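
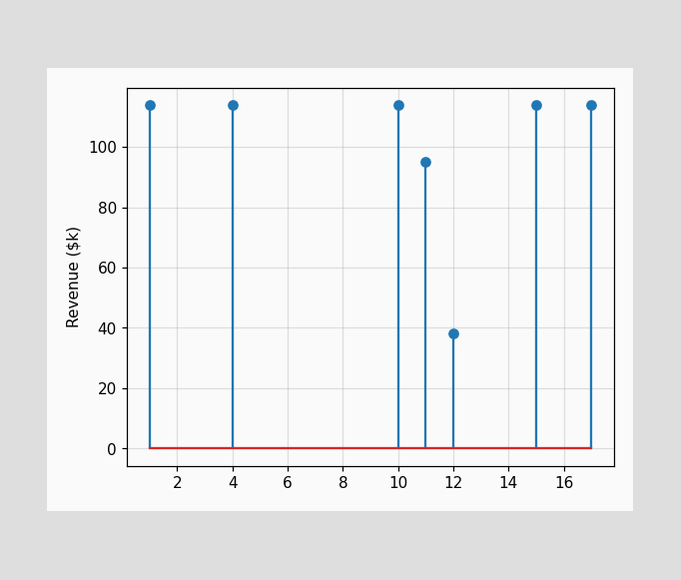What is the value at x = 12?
$38k

The stem at x=12 reaches $38k.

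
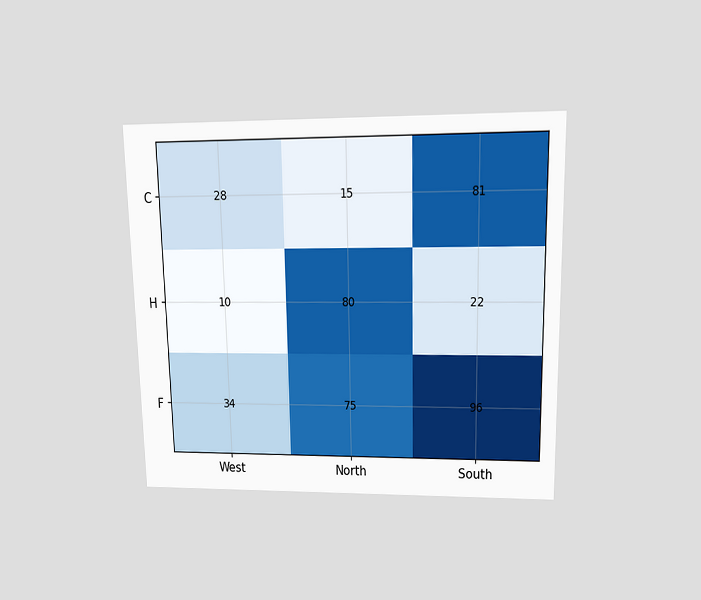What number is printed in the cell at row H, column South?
22

The chart is viewed at a slight angle. The (H, South) cell reads 22.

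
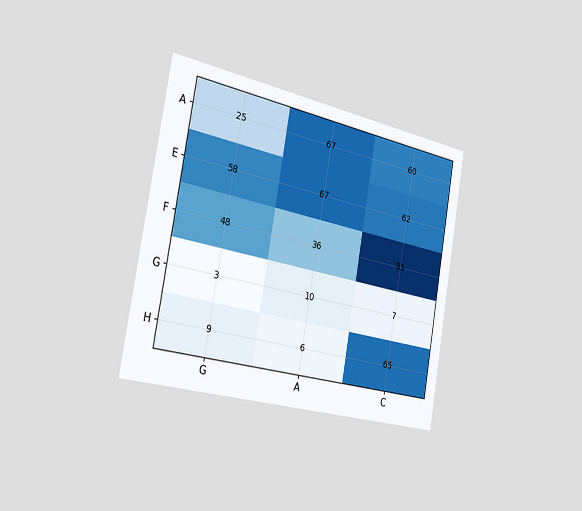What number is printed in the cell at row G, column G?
The chart is tilted about 10° clockwise and viewed slightly from the left. The (G, G) cell reads 3.

3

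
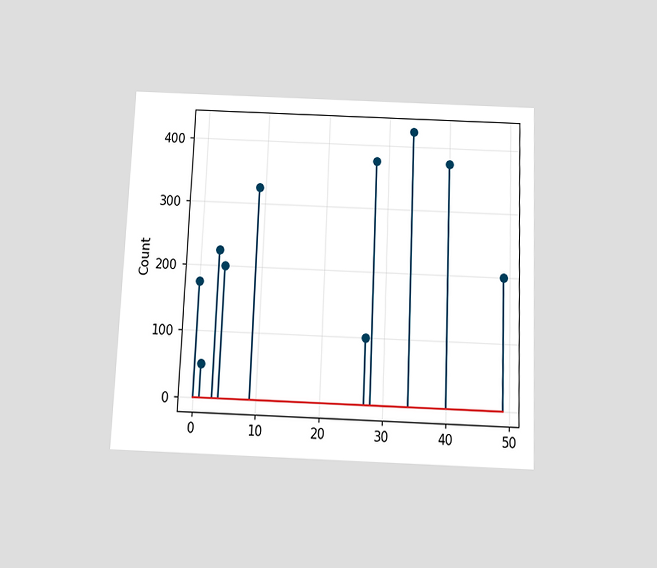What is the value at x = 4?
The chart is tilted about 2° clockwise and viewed slightly from below. The stem at x=4 reaches 200.

200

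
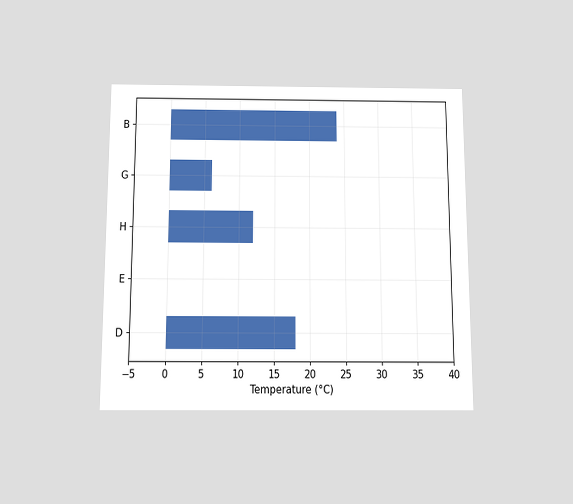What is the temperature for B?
24°C

The chart is viewed slightly from below. Reading along the chart's x-axis, the B bar reaches 24°C.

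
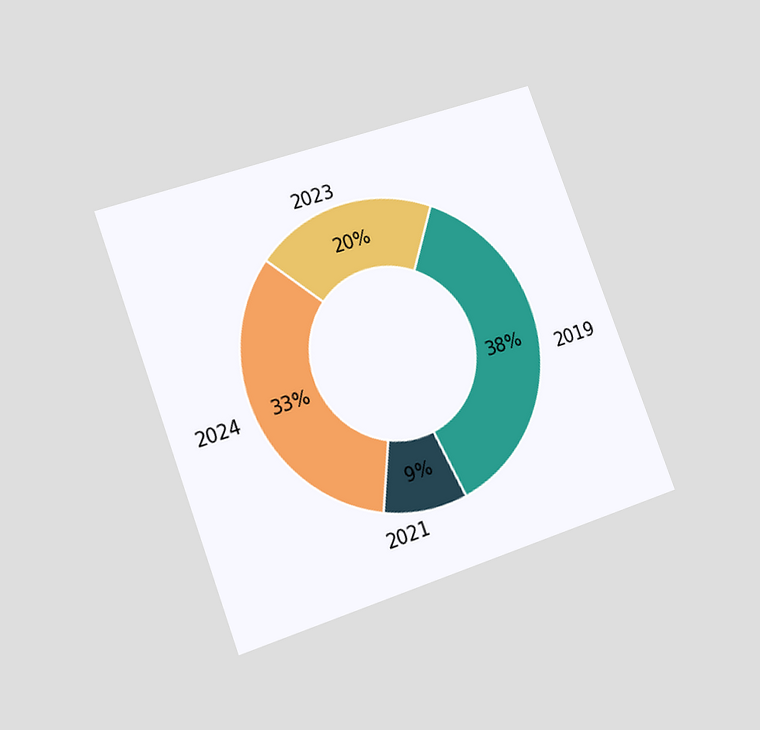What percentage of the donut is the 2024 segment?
The chart is tilted about 20° counter-clockwise and viewed at a slight angle. The 2024 segment takes up 33% of the ring.

33%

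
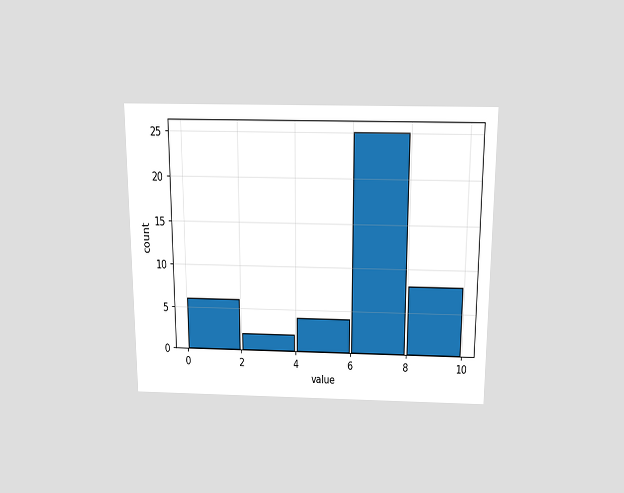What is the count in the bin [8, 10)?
The chart is viewed slightly from above. The [8, 10) bin has height 8.

8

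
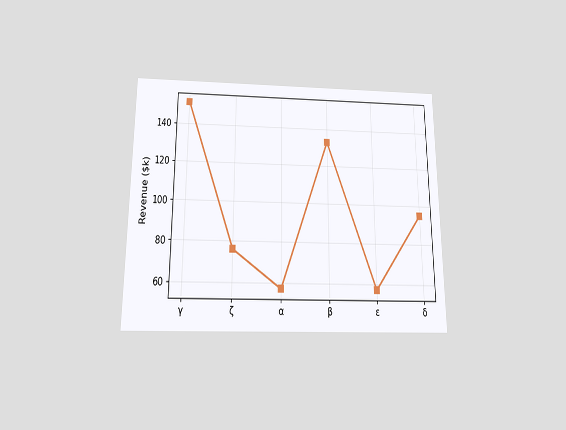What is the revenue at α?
The chart is viewed slightly from below. At α, the line is at $57k.

$57k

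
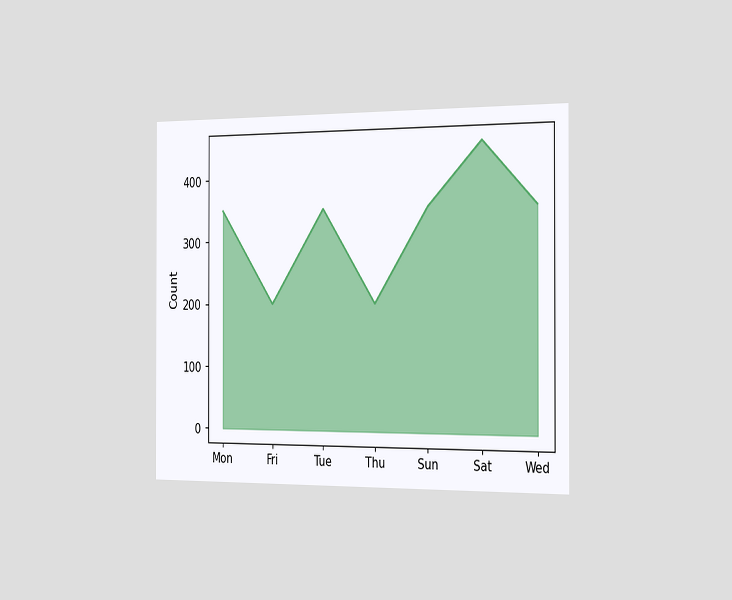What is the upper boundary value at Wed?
350

The chart is viewed slightly from the right. At Wed the upper boundary is at 350.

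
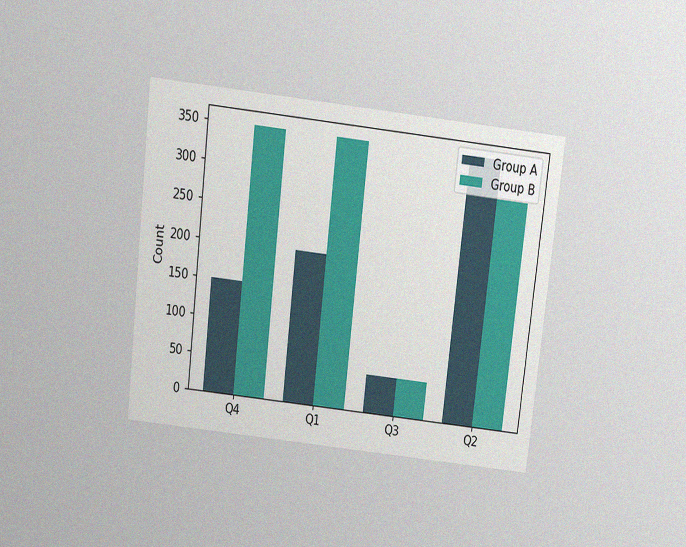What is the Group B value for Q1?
350

The chart is tilted about 7° clockwise and viewed slightly from above, with some photo noise. The Group B bar at Q1 reaches 350 on the y-axis.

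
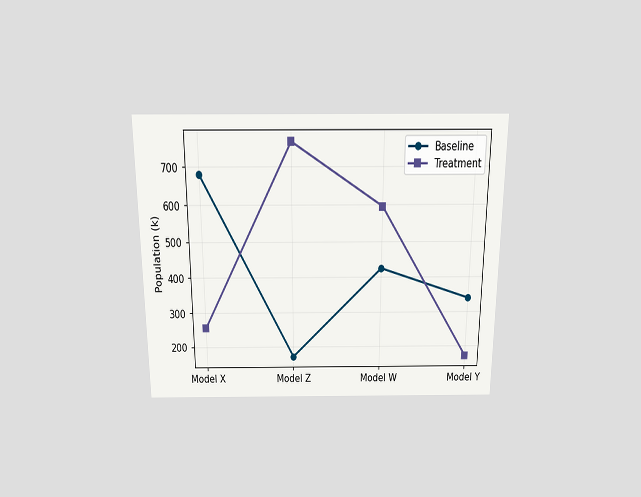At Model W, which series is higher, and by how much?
Treatment, by 170k

The chart is viewed slightly from above. At Model W, Treatment sits above the other line by 170k.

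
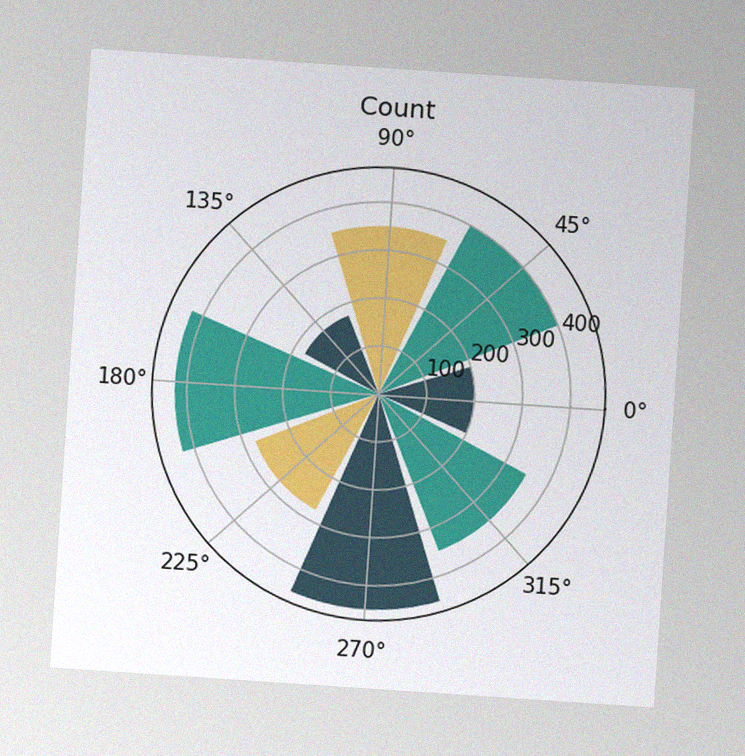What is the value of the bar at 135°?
The chart is tilted about 4° clockwise, with some photo noise. The bar at 135° reaches 175 on the radial axis.

175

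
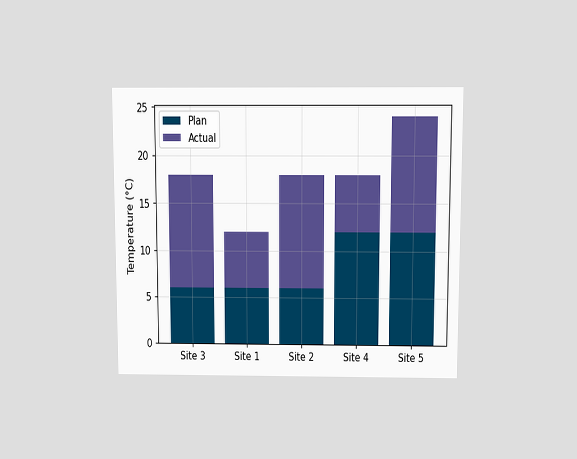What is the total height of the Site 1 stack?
12°C

The chart is viewed slightly from above. The Site 1 stack's top reaches 12°C on the y-axis.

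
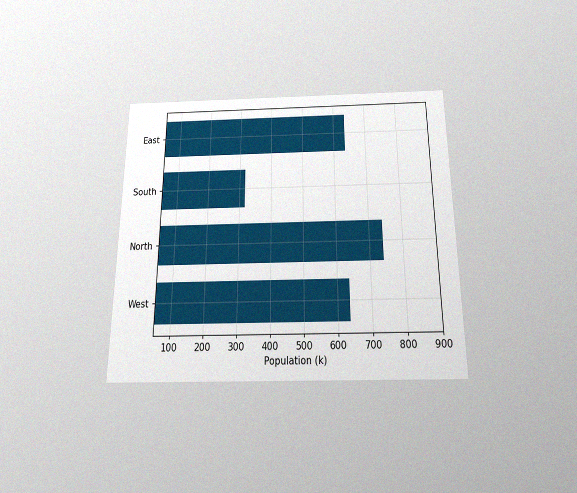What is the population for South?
318k

The chart is viewed slightly from below, with some photo noise. Reading along the chart's x-axis, the South bar reaches 318k.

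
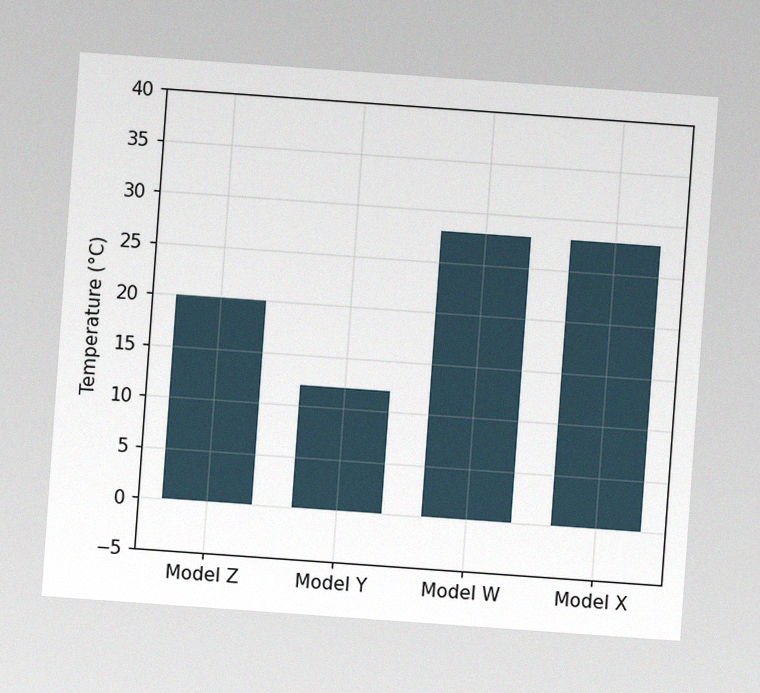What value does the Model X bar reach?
28°C

The chart is tilted about 4° clockwise, with some photo noise. Reading along the chart's y-axis, the Model X bar reaches 28°C.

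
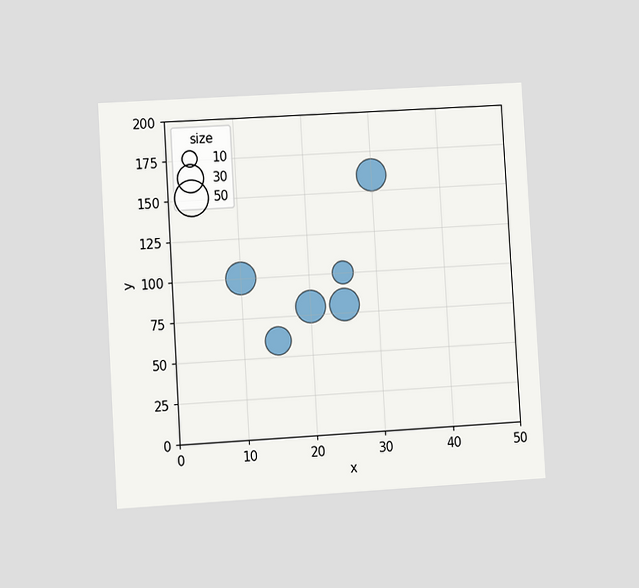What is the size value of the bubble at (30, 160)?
The chart is tilted about 3° counter-clockwise and viewed at a slight angle. Matching the bubble at (30, 160) against the size legend gives 40.

40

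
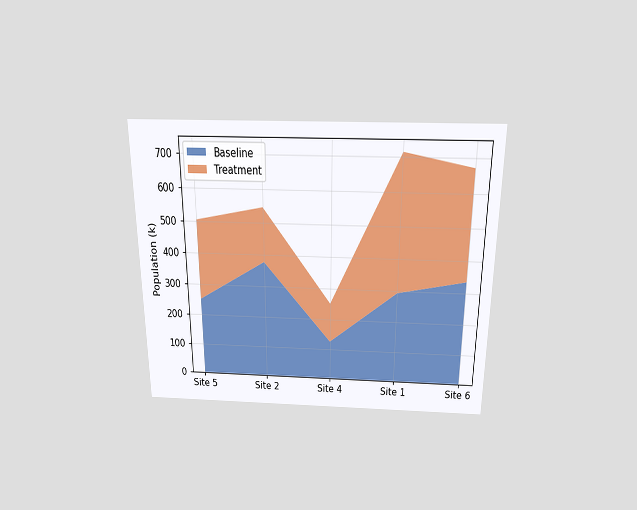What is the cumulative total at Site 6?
The chart is viewed slightly from above. The stacked total at Site 6 reaches 672k.

672k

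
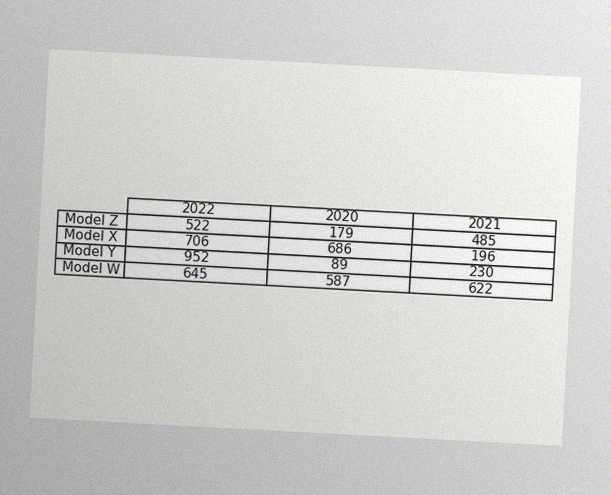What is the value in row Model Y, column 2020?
89

The chart is tilted about 3° clockwise, with some photo noise. The (Model Y, 2020) cell reads 89.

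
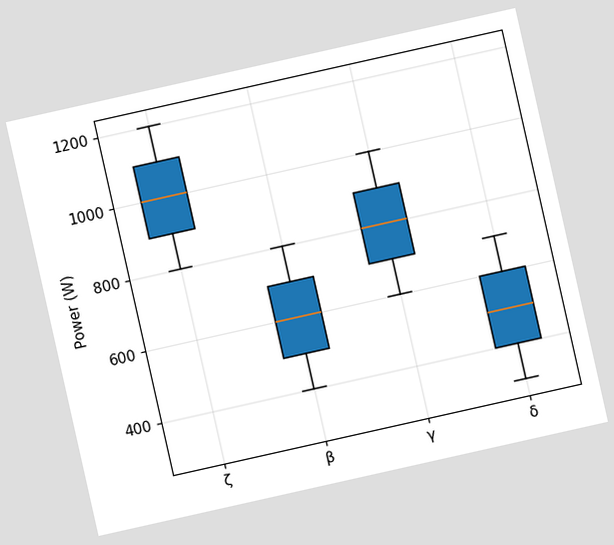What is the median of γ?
800W

The chart is tilted about 13° counter-clockwise. The median line in the γ box sits at 800W.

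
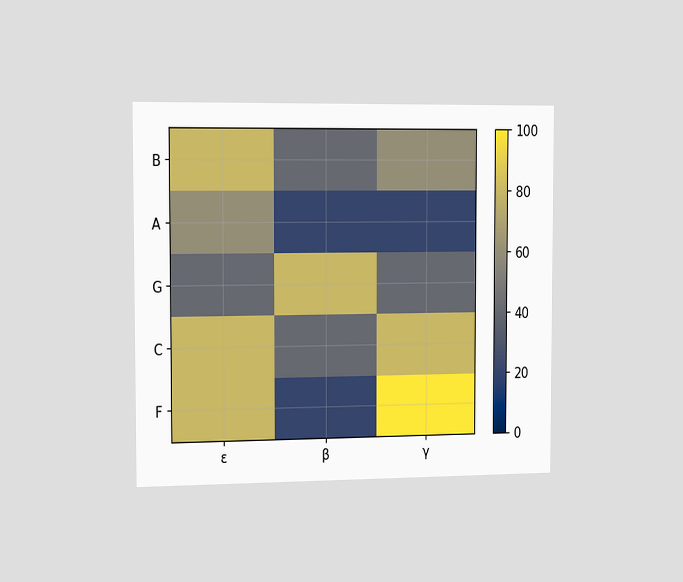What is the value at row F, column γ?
The chart is viewed slightly from the left. Matching cell (F, γ) against the colorbar gives 100.

100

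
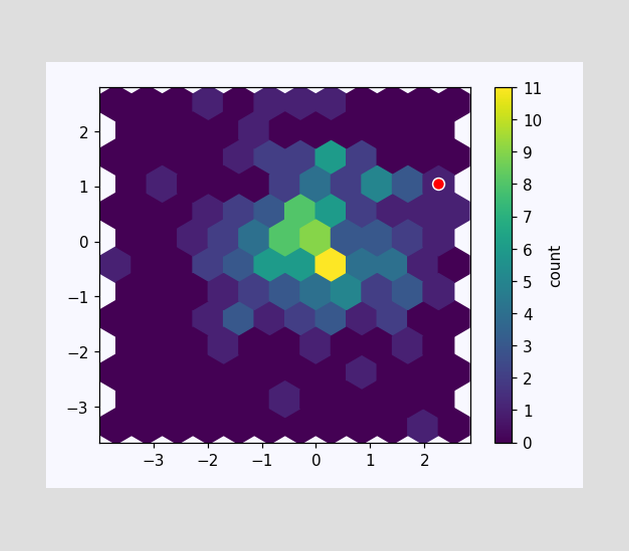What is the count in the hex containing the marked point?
1

The marked hex reads 1 on the colorbar.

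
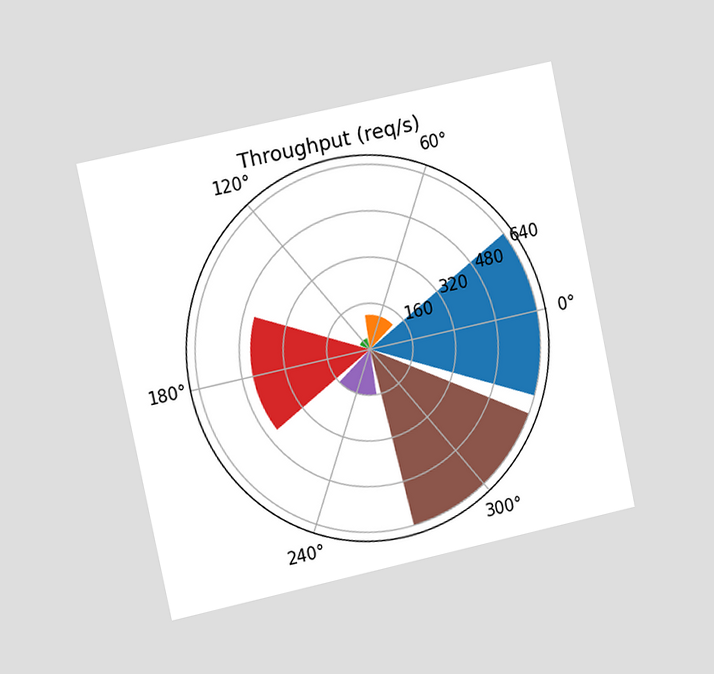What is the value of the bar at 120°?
40req/s

The chart is tilted about 12° counter-clockwise and viewed slightly from the left. The bar at 120° reaches 40req/s on the radial axis.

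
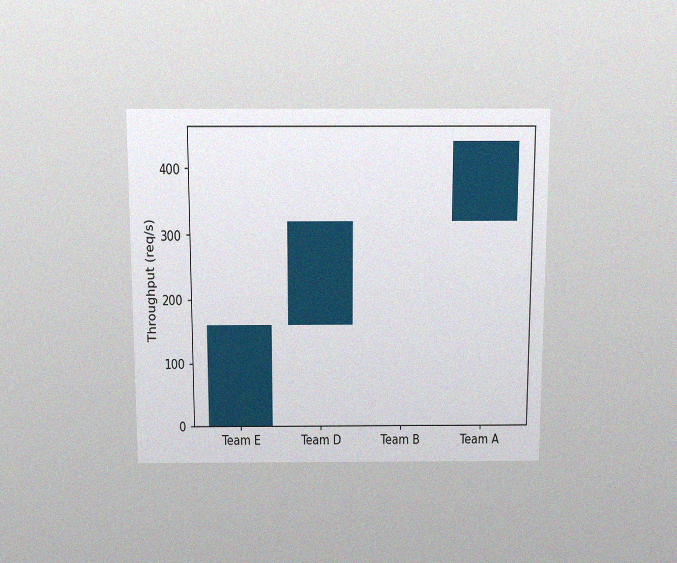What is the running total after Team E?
160req/s

The chart is viewed slightly from above, with some photo noise. After Team E the running total reaches 160req/s.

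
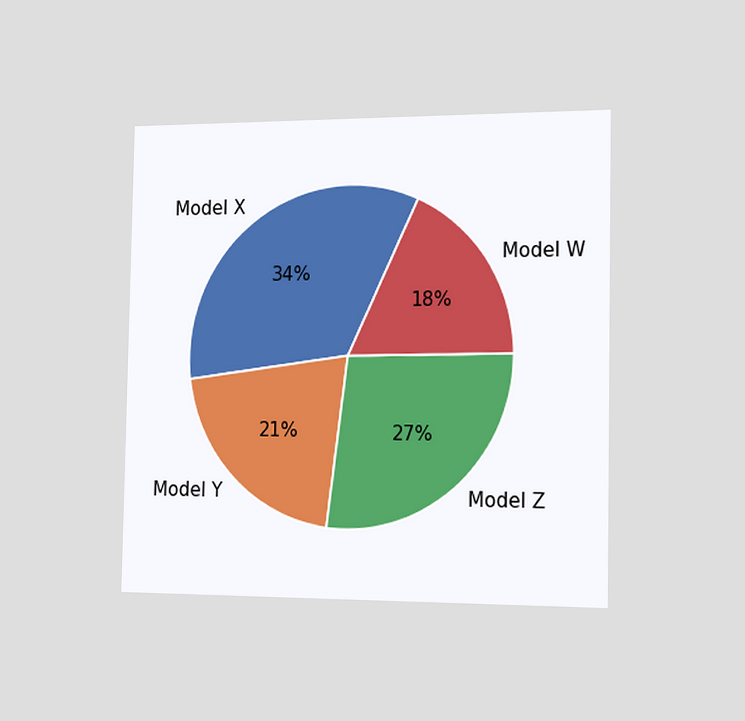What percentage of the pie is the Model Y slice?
The chart is viewed slightly from the right. The Model Y slice takes up 21% of the pie.

21%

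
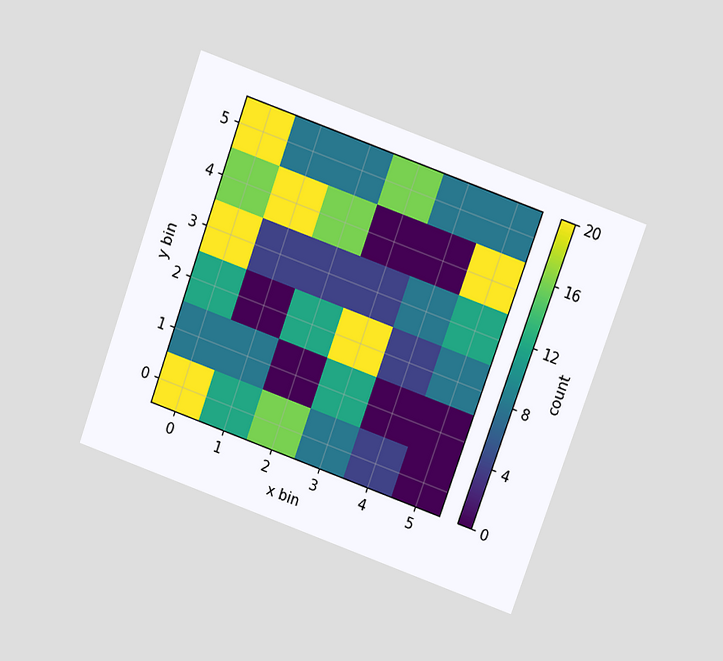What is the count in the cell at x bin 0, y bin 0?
20

The chart is tilted about 20° clockwise and viewed at a slight angle. Matching the cell (0, 0) against the colorbar gives 20.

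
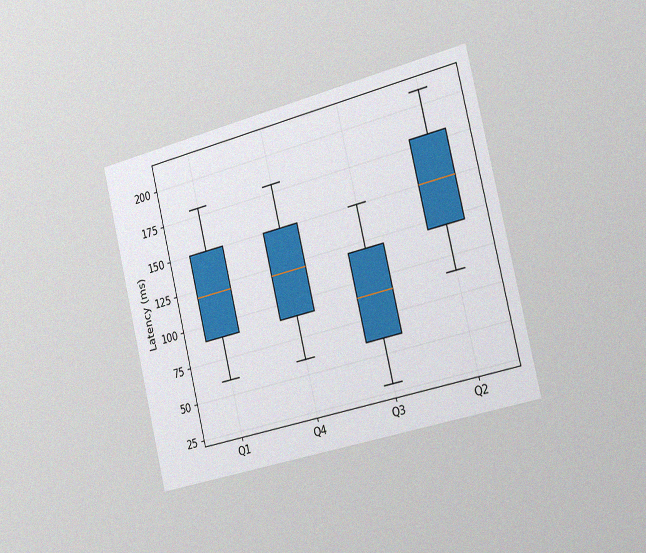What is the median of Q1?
120ms

The chart is tilted about 14° counter-clockwise and viewed slightly from the right, with some photo noise. The median line in the Q1 box sits at 120ms.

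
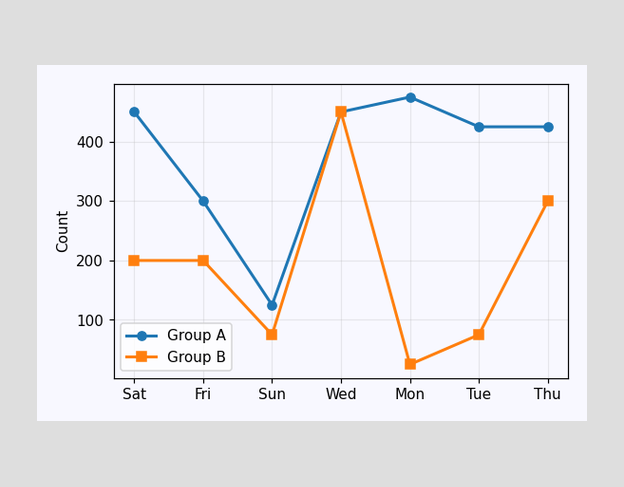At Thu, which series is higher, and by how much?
Group A, by 125

At Thu, Group A sits above the other line by 125.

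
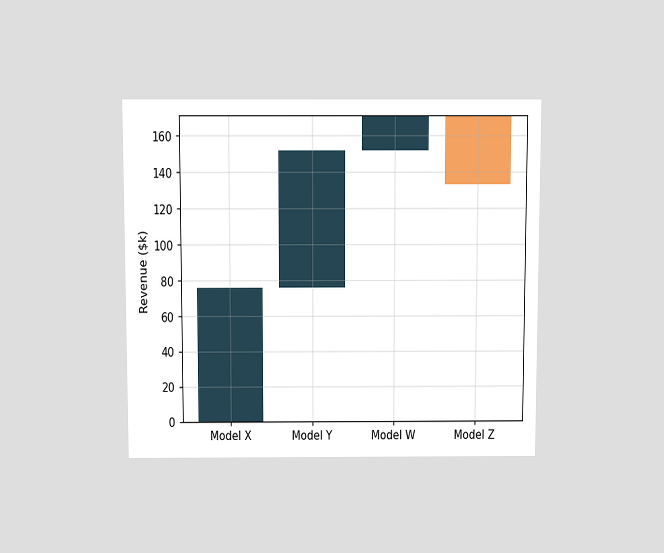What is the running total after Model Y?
The chart is viewed slightly from above. After Model Y the running total reaches $152k.

$152k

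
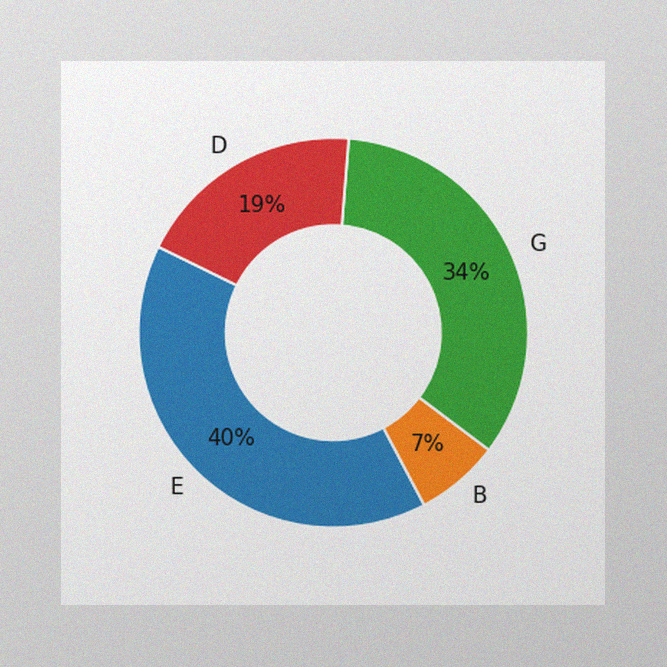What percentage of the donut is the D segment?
The image has some photo noise and uneven lighting. The D segment takes up 19% of the ring.

19%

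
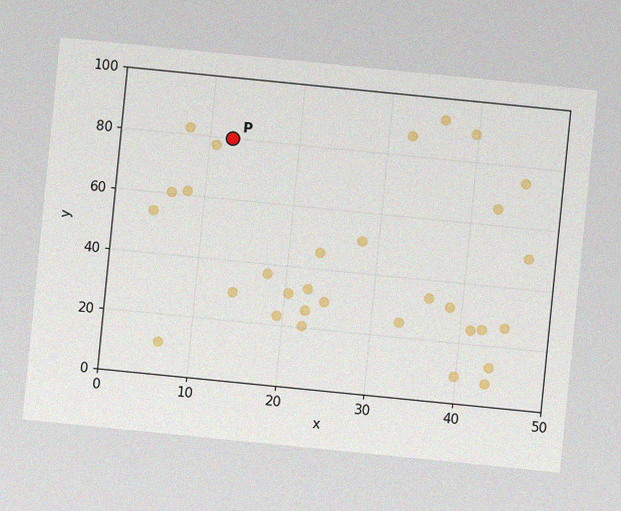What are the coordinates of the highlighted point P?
(12.5, 80)

The chart is tilted about 6° clockwise, with some photo noise. Following the gridlines from P to each axis, P sits at (12.5, 80).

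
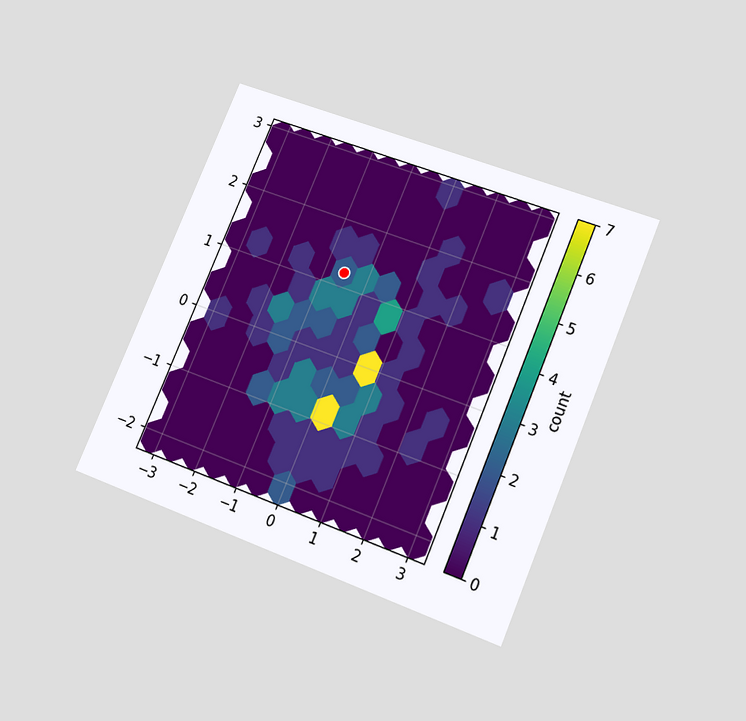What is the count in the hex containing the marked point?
The chart is tilted about 23° clockwise and viewed slightly from below. The marked hex reads 2 on the colorbar.

2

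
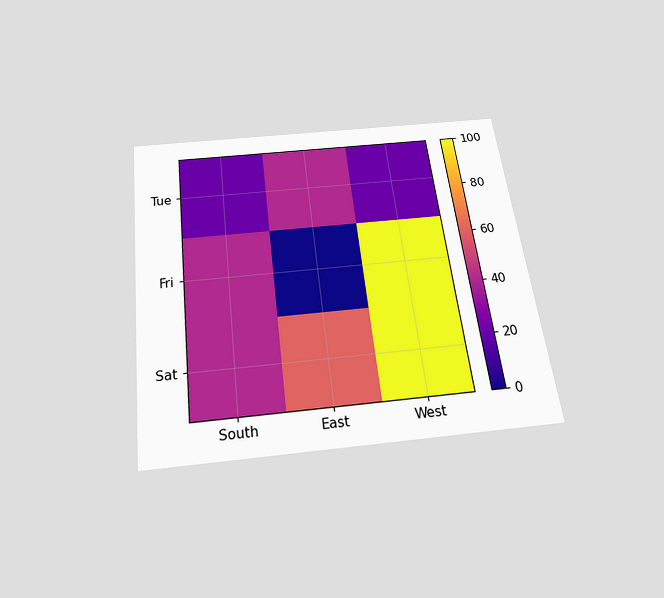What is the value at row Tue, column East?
40

The chart is tilted about 7° counter-clockwise and viewed slightly from below. Matching cell (Tue, East) against the colorbar gives 40.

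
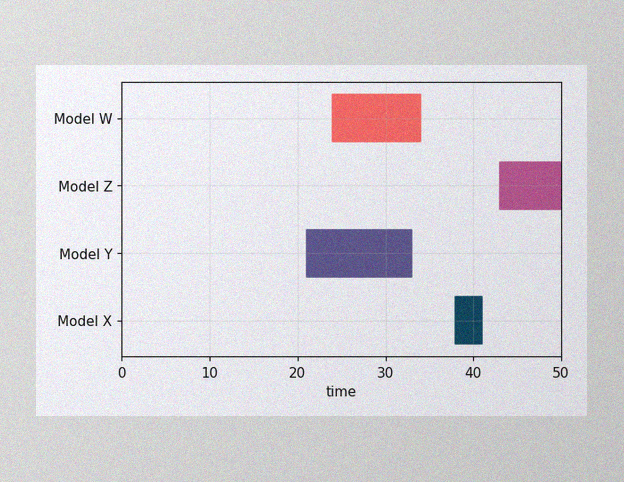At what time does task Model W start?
The image has some photo noise and uneven lighting. The Model W bar begins at t=24.

24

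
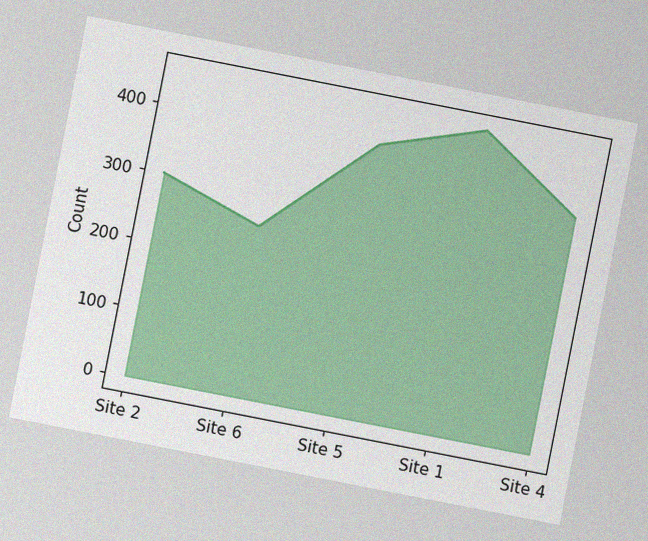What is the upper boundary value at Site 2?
300

The chart is tilted about 11° clockwise, with some photo noise. At Site 2 the upper boundary is at 300.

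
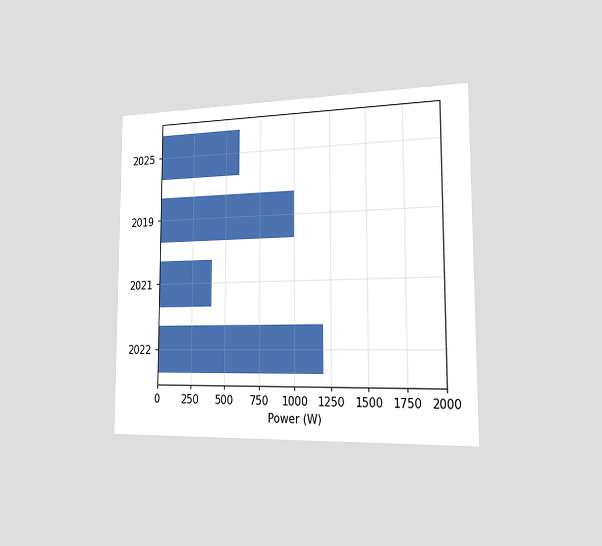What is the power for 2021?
The chart is viewed slightly from the right. Reading along the chart's x-axis, the 2021 bar reaches 400W.

400W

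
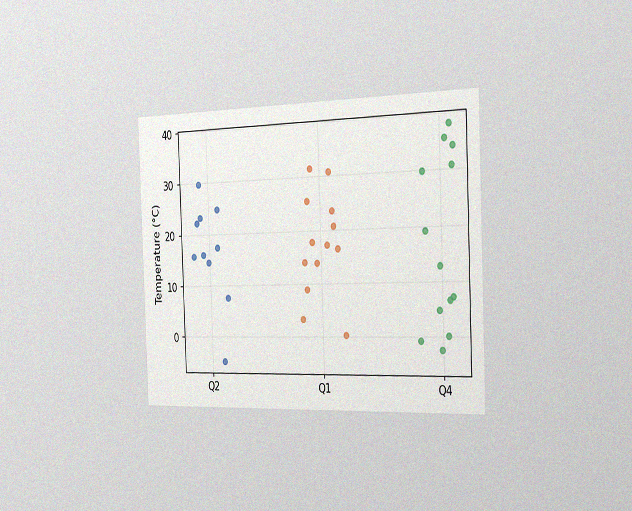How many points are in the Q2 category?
10

The chart is tilted about 2° counter-clockwise and viewed slightly from the right, with some photo noise. Counting the markers in the Q2 column gives 10.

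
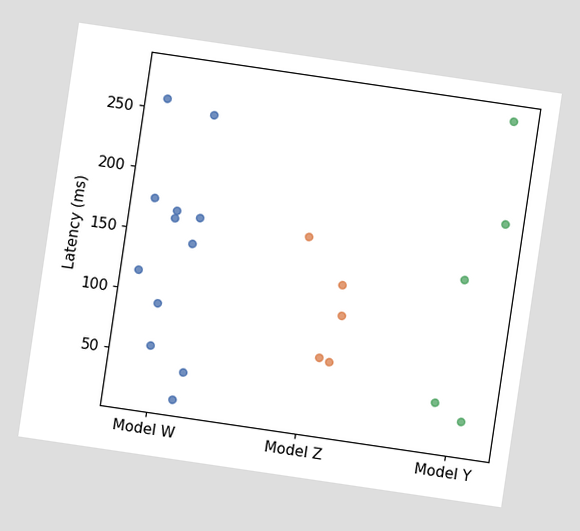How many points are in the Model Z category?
5

The chart is tilted about 8° clockwise. Counting the markers in the Model Z column gives 5.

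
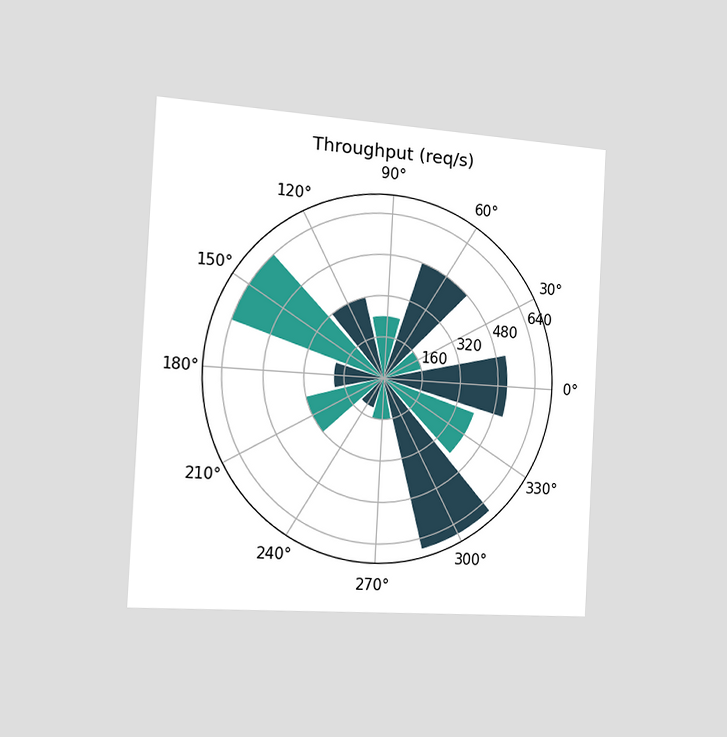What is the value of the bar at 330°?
400req/s

The chart is tilted about 3° clockwise and viewed slightly from the left. The bar at 330° reaches 400req/s on the radial axis.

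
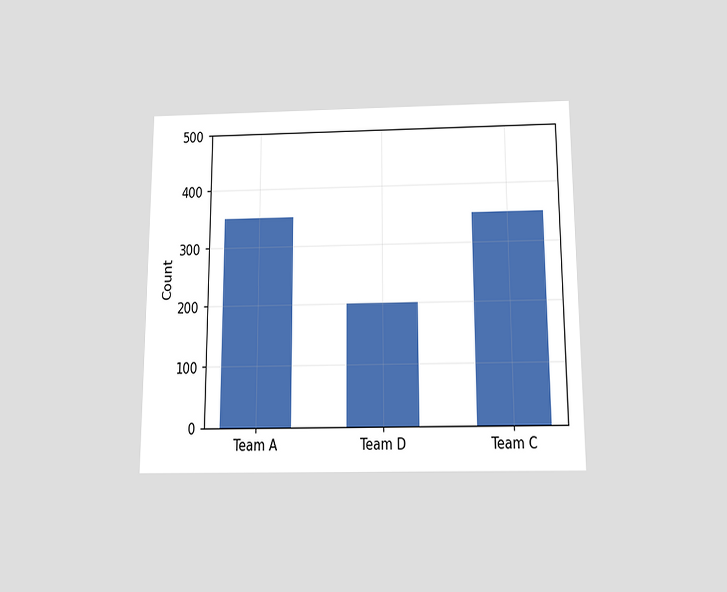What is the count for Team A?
350

The chart is viewed slightly from below. Reading along the chart's y-axis, the Team A bar reaches 350.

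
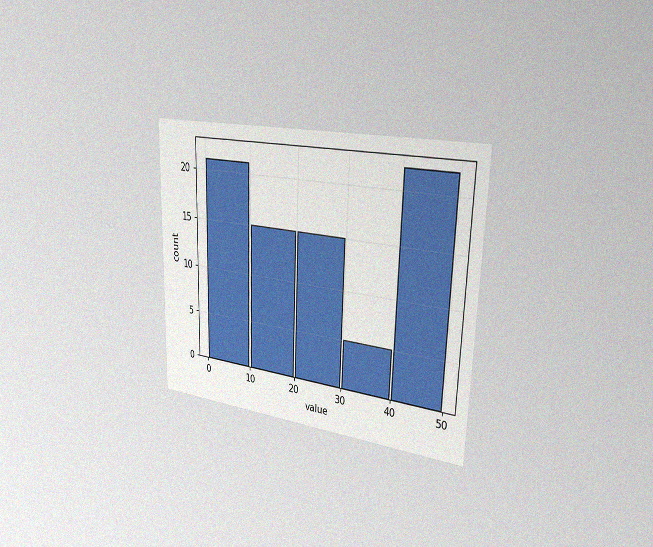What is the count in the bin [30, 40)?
The chart is viewed slightly from the right, with some photo noise. The [30, 40) bin has height 5.

5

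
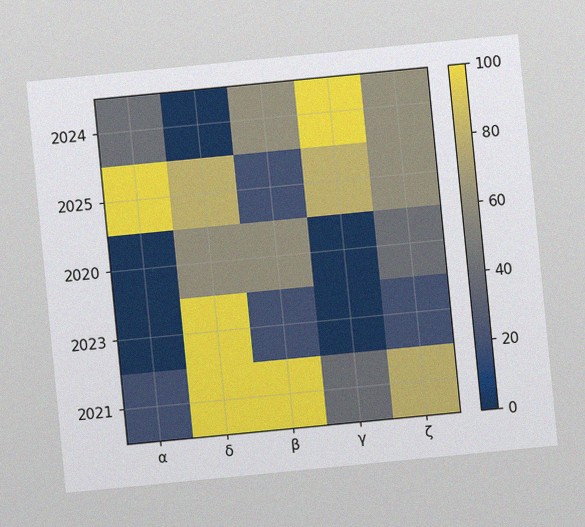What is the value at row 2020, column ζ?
The chart is tilted about 6° counter-clockwise, with some photo noise. Matching cell (2020, ζ) against the colorbar gives 40.

40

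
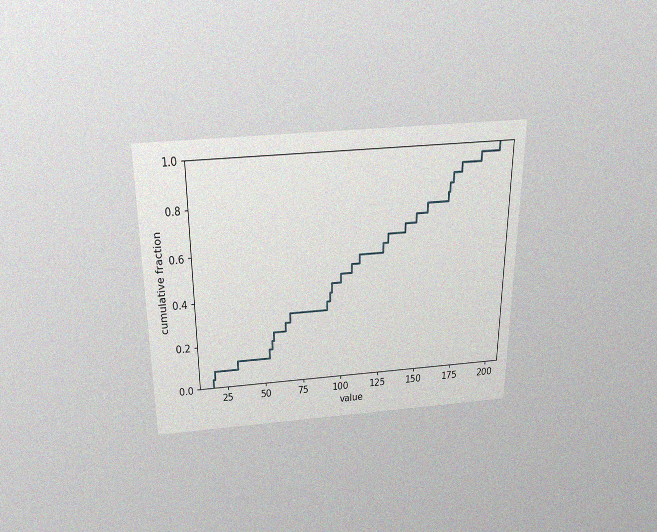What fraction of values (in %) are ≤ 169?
The chart is viewed slightly from above, with some photo noise. At x=169 the ECDF step is at 84%.

84%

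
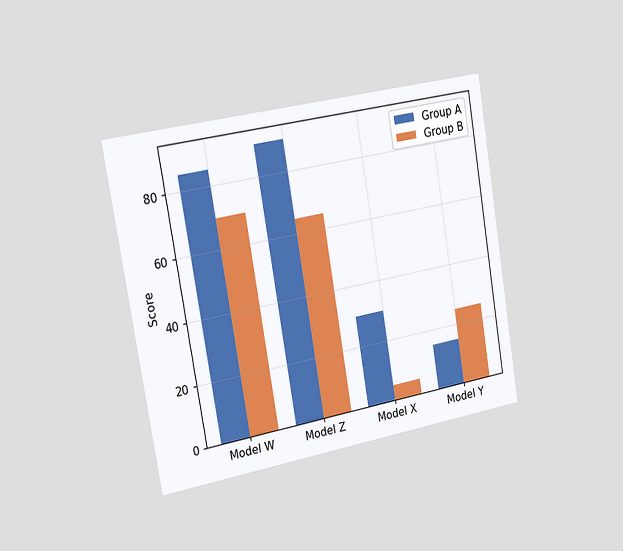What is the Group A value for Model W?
The chart is tilted about 10° counter-clockwise and viewed slightly from the left. The Group A bar at Model W reaches 85 on the y-axis.

85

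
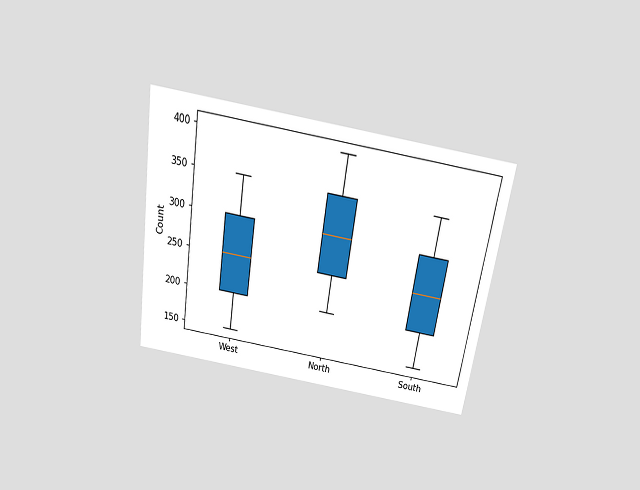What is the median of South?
250

The chart is tilted about 9° clockwise and viewed slightly from above. The median line in the South box sits at 250.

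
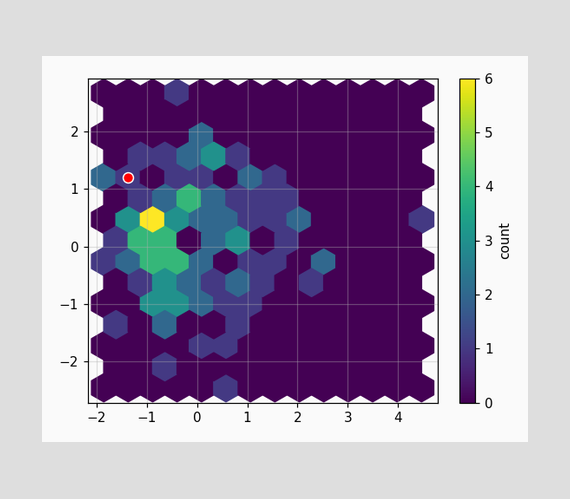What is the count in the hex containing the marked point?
1

The marked hex reads 1 on the colorbar.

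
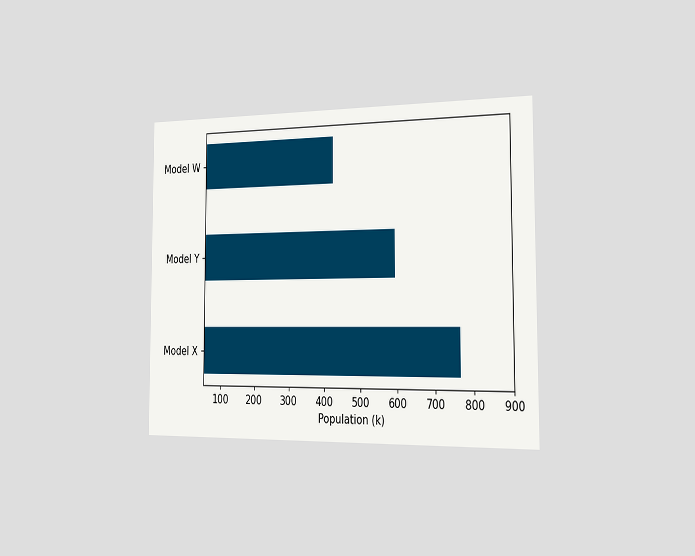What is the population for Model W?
425k

The chart is viewed slightly from the right. Reading along the chart's x-axis, the Model W bar reaches 425k.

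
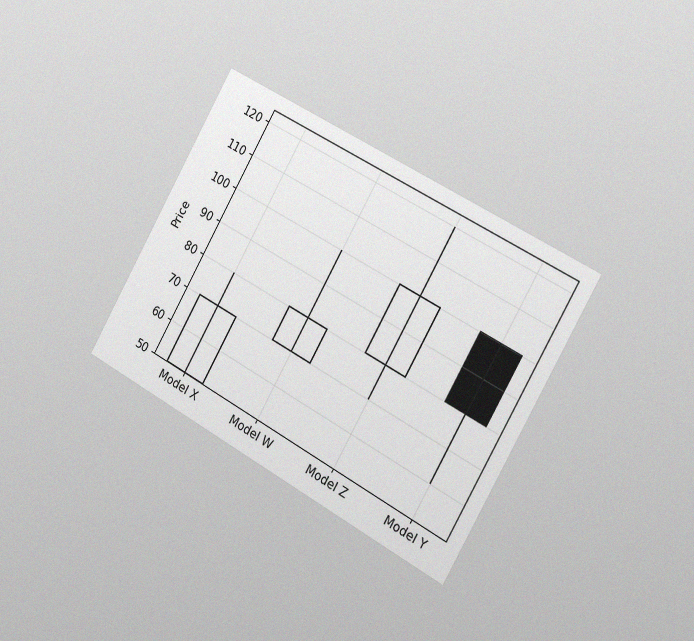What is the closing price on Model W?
80

The chart is tilted about 29° clockwise and viewed slightly from the right, with some photo noise. The Model W candle closes at 80.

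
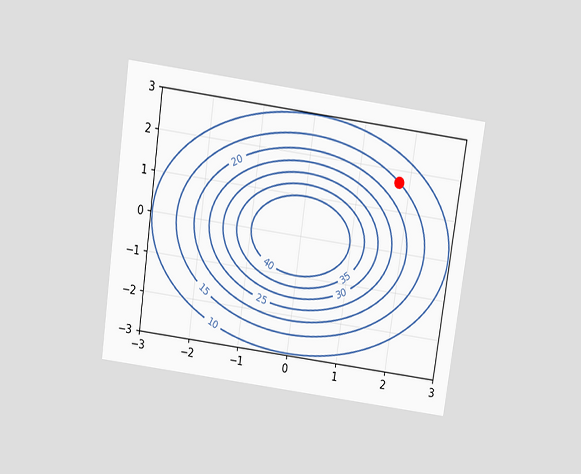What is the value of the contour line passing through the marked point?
The chart is tilted about 8° clockwise and viewed slightly from above. The marked point sits on the contour labelled 15.

15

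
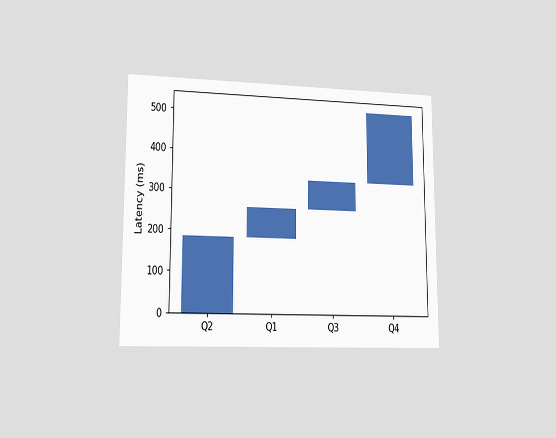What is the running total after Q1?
259ms

The chart is viewed at a slight angle. After Q1 the running total reaches 259ms.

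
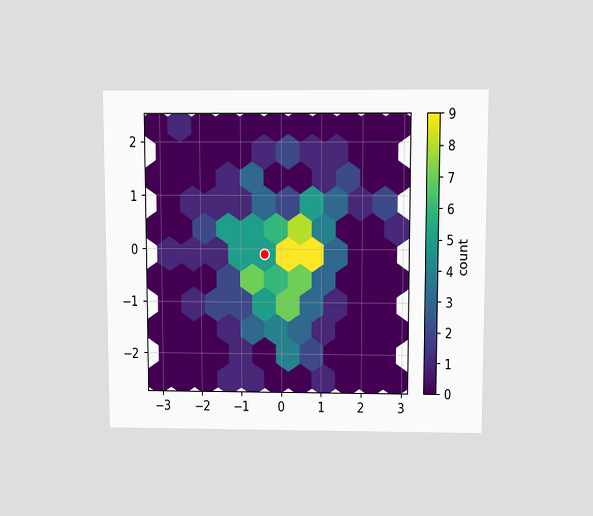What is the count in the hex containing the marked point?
The chart is viewed slightly from above. The marked hex reads 5 on the colorbar.

5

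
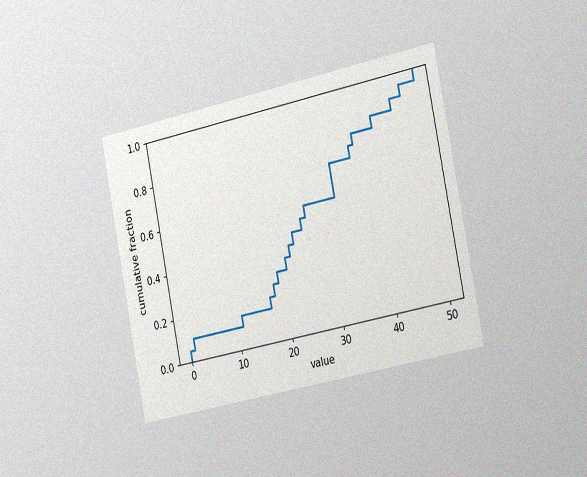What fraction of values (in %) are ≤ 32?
The chart is tilted about 11° counter-clockwise and viewed slightly from the right, with some photo noise. At x=32 the ECDF step is at 70%.

70%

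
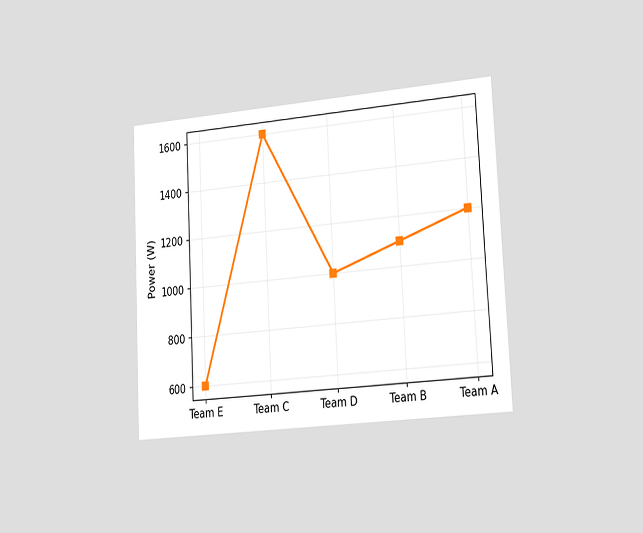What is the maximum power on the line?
1600W

The chart is tilted about 3° counter-clockwise and viewed slightly from the right. The highest point is at Team C, and reading across to the y-axis gives 1600W.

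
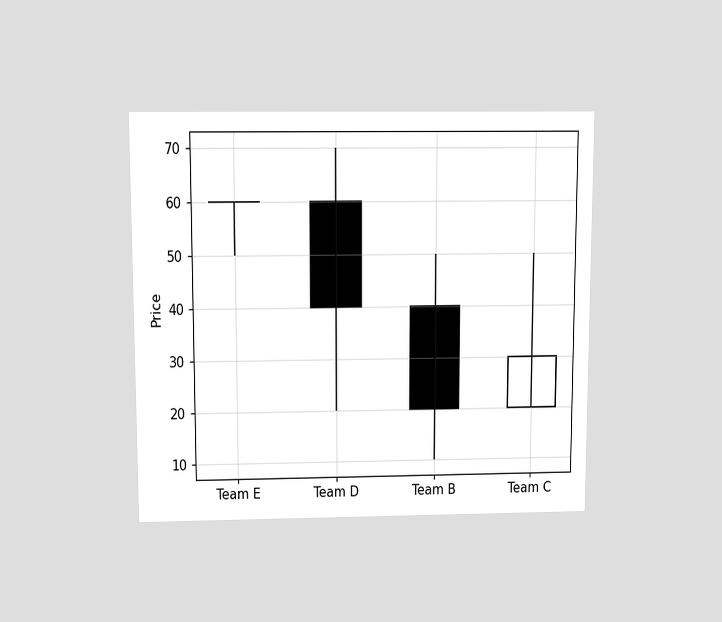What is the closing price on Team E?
The chart is viewed slightly from above. The Team E candle closes at 60.

60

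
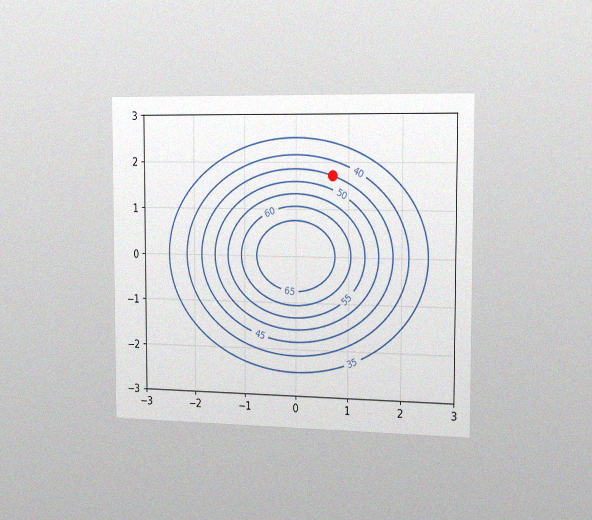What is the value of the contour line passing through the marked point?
The chart is viewed slightly from the right, with some photo noise. The marked point sits on the contour labelled 45.

45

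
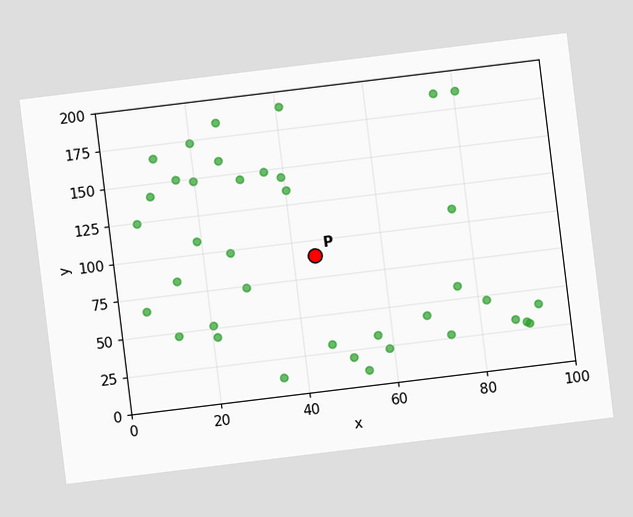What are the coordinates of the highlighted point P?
The chart is tilted about 7° counter-clockwise. Following the gridlines from P to each axis, P sits at (45, 90).

(45, 90)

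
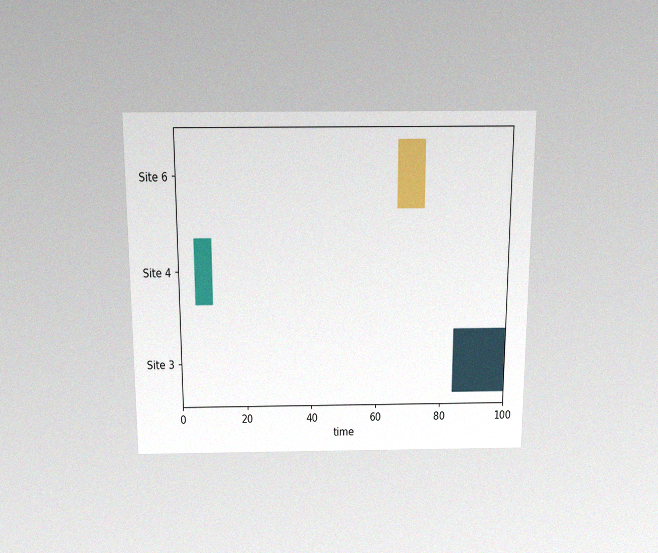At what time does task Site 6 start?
The chart is viewed slightly from above, with some photo noise. The Site 6 bar begins at t=66.

66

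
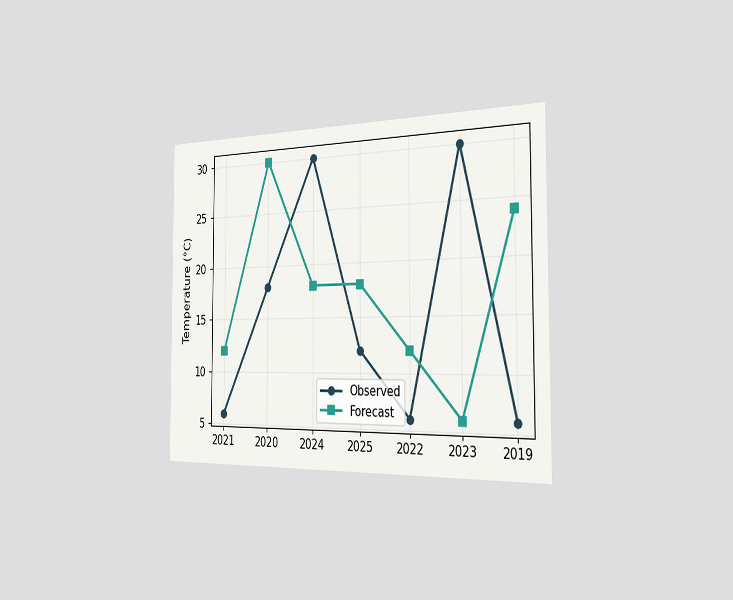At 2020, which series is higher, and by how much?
Forecast, by 12°C

The chart is viewed slightly from the right. At 2020, Forecast sits above the other line by 12°C.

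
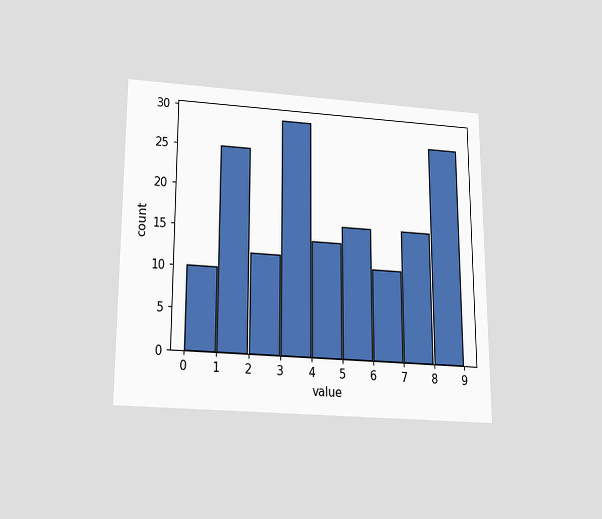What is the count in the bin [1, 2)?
The chart is viewed slightly from below. The [1, 2) bin has height 25.

25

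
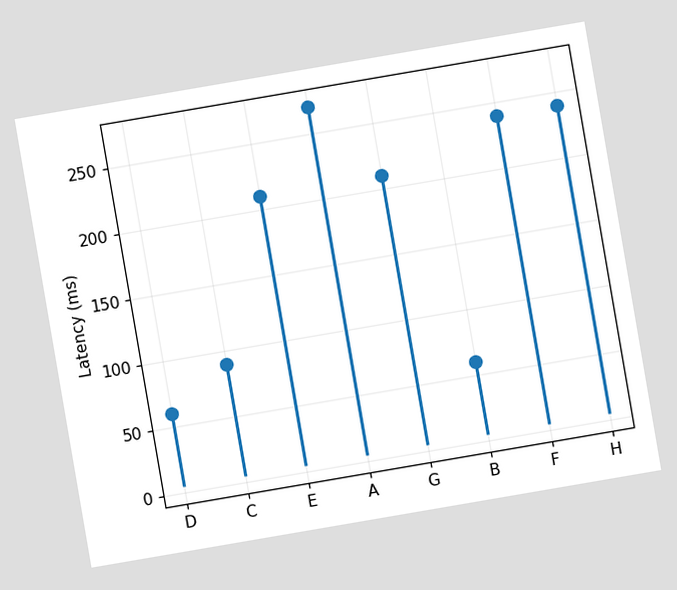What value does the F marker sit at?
The chart is tilted about 10° counter-clockwise. The F marker sits at 240ms.

240ms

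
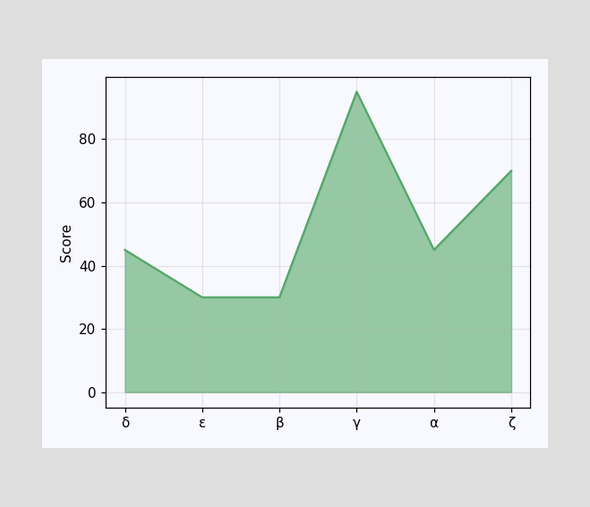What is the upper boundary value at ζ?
At ζ the upper boundary is at 70.

70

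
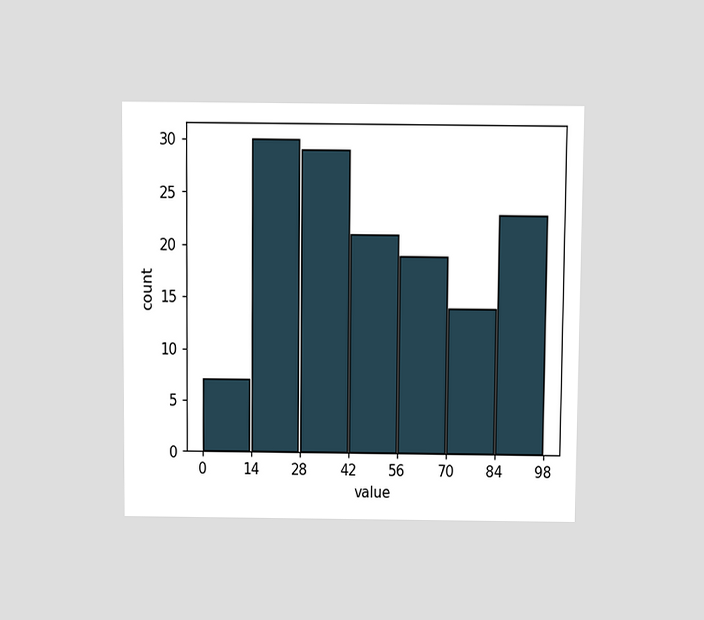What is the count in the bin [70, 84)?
The chart is viewed slightly from above. The [70, 84) bin has height 14.

14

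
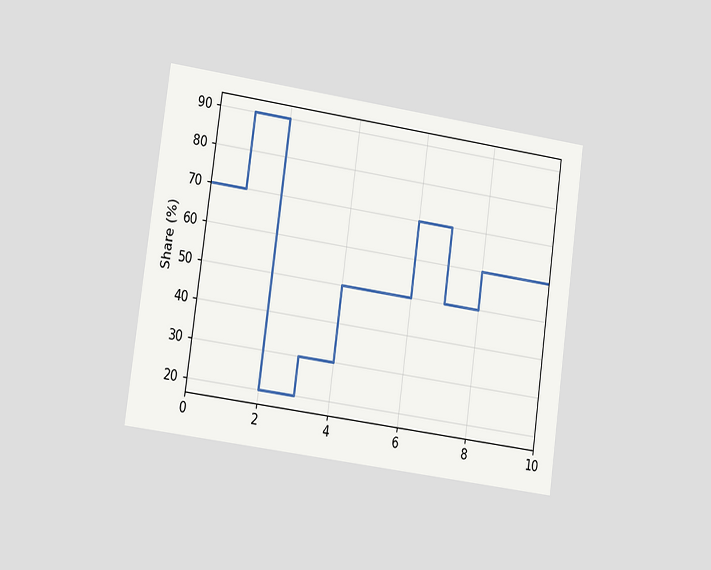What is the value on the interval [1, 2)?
90%

The chart is tilted about 8° clockwise and viewed at a slight angle. On [1, 2) the step sits at 90%.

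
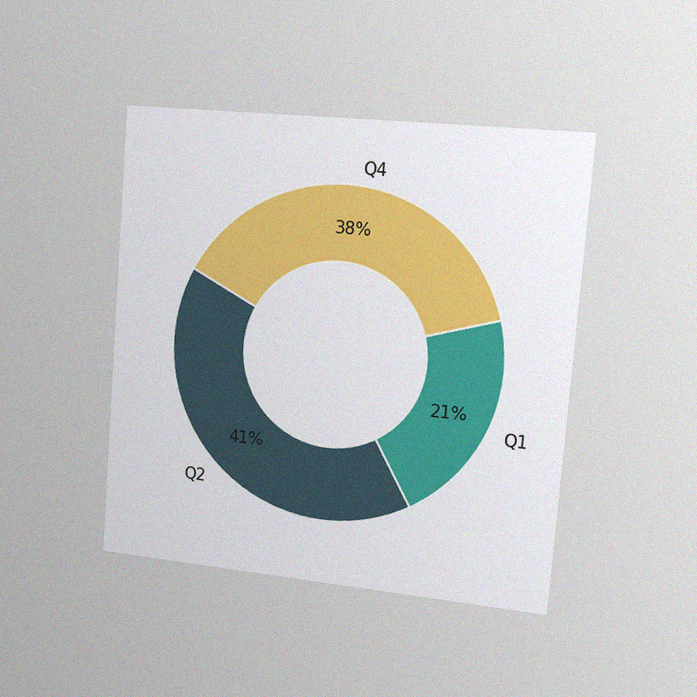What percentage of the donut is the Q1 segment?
The chart is tilted about 4° clockwise and viewed slightly from the right, with some photo noise. The Q1 segment takes up 21% of the ring.

21%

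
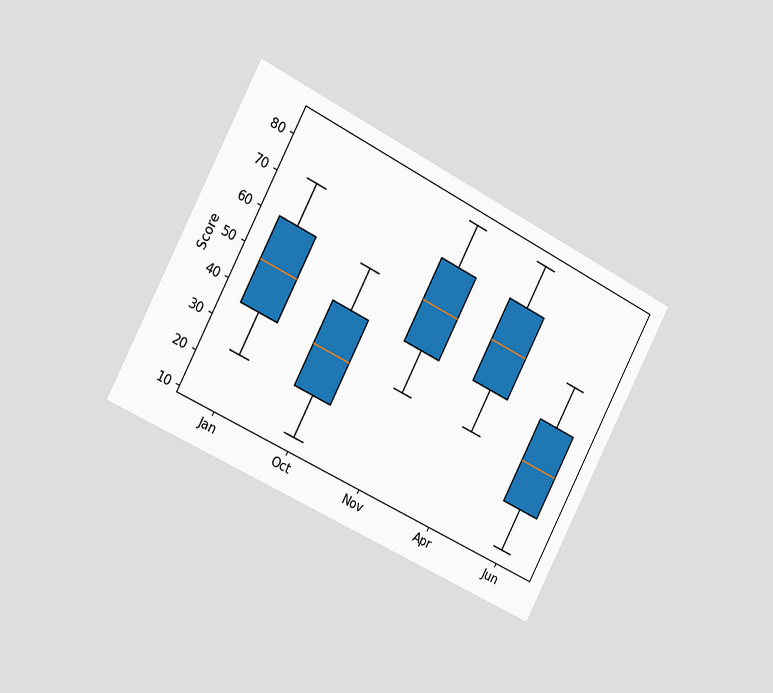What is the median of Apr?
60

The chart is tilted about 27° clockwise and viewed slightly from the left. The median line in the Apr box sits at 60.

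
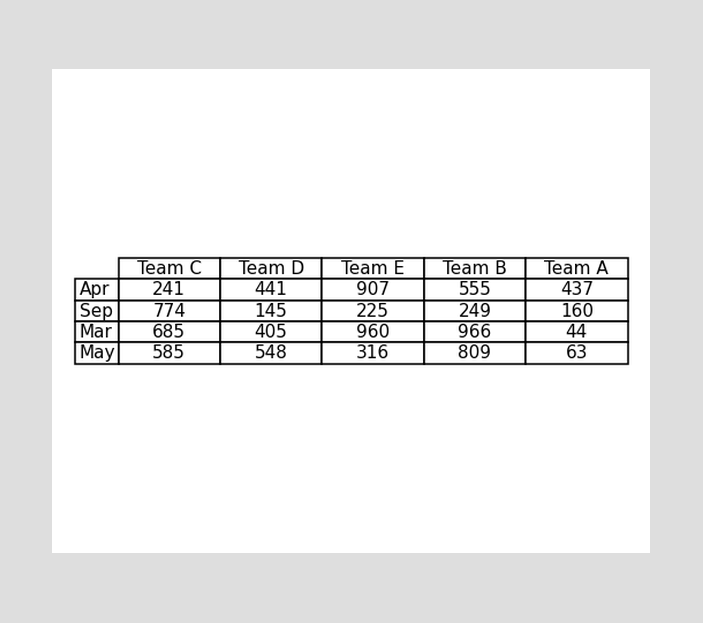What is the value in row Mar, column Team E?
The (Mar, Team E) cell reads 960.

960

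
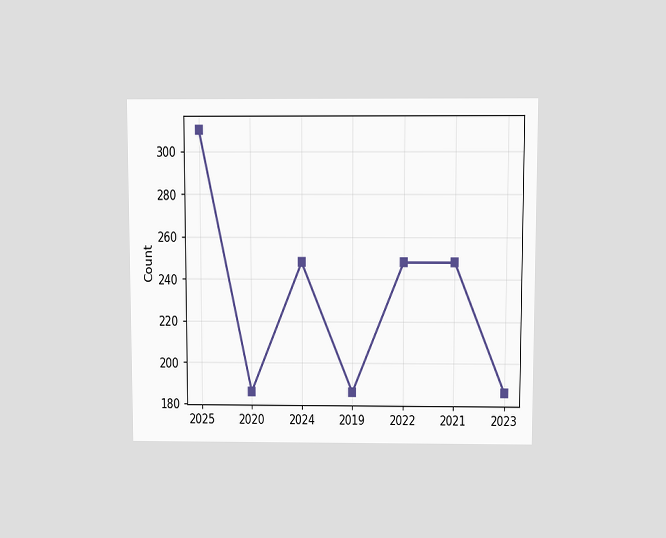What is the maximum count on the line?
310

The chart is viewed slightly from above. The highest point is at 2025, and reading across to the y-axis gives 310.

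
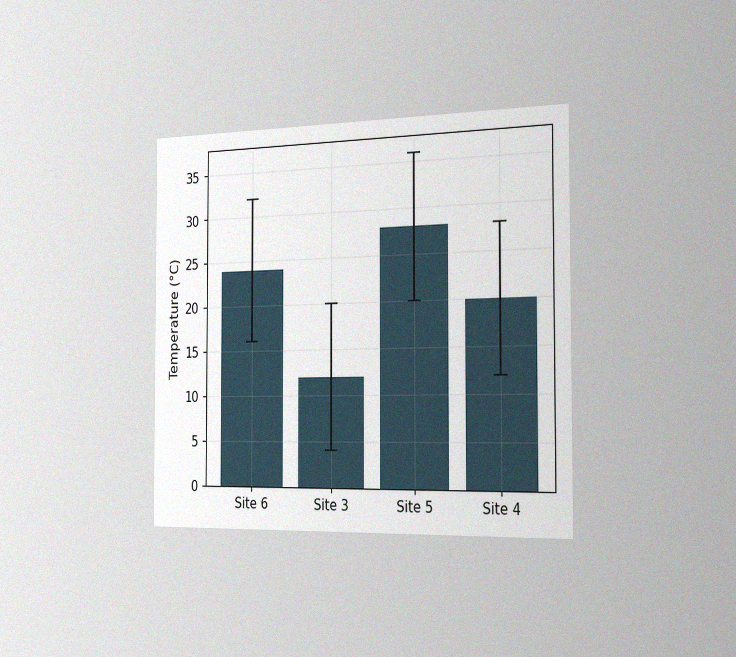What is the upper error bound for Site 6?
The chart is viewed slightly from the right, with some photo noise. The Site 6 bar's upper whisker reaches 32°C.

32°C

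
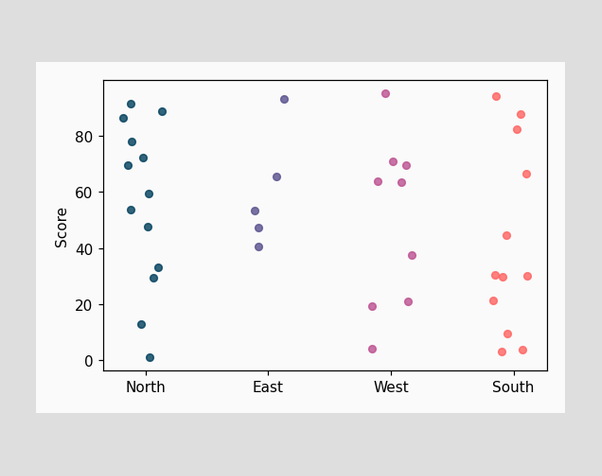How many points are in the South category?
Counting the markers in the South column gives 12.

12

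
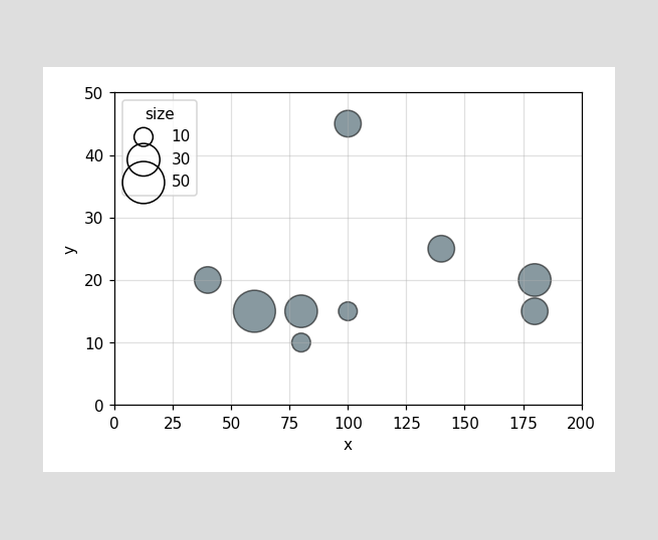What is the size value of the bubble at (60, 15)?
50

Matching the bubble at (60, 15) against the size legend gives 50.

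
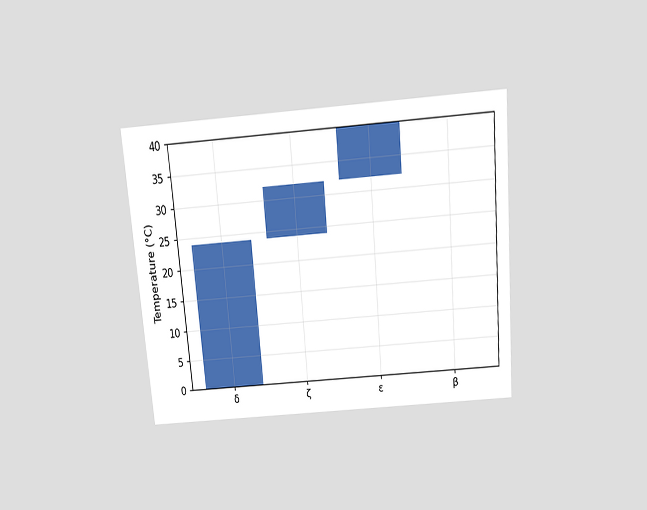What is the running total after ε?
40°C

The chart is tilted about 5° counter-clockwise and viewed slightly from above. After ε the running total reaches 40°C.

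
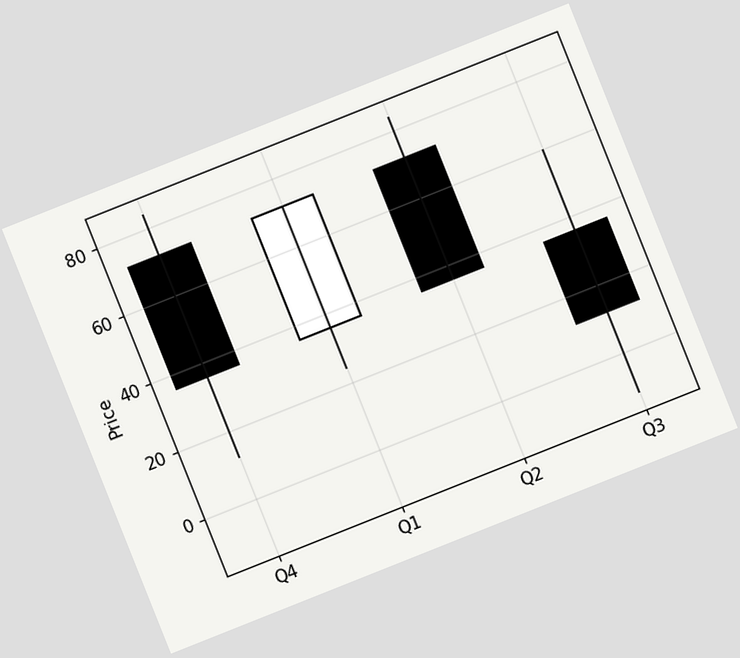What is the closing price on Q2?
36

The chart is tilted about 22° counter-clockwise. The Q2 candle closes at 36.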